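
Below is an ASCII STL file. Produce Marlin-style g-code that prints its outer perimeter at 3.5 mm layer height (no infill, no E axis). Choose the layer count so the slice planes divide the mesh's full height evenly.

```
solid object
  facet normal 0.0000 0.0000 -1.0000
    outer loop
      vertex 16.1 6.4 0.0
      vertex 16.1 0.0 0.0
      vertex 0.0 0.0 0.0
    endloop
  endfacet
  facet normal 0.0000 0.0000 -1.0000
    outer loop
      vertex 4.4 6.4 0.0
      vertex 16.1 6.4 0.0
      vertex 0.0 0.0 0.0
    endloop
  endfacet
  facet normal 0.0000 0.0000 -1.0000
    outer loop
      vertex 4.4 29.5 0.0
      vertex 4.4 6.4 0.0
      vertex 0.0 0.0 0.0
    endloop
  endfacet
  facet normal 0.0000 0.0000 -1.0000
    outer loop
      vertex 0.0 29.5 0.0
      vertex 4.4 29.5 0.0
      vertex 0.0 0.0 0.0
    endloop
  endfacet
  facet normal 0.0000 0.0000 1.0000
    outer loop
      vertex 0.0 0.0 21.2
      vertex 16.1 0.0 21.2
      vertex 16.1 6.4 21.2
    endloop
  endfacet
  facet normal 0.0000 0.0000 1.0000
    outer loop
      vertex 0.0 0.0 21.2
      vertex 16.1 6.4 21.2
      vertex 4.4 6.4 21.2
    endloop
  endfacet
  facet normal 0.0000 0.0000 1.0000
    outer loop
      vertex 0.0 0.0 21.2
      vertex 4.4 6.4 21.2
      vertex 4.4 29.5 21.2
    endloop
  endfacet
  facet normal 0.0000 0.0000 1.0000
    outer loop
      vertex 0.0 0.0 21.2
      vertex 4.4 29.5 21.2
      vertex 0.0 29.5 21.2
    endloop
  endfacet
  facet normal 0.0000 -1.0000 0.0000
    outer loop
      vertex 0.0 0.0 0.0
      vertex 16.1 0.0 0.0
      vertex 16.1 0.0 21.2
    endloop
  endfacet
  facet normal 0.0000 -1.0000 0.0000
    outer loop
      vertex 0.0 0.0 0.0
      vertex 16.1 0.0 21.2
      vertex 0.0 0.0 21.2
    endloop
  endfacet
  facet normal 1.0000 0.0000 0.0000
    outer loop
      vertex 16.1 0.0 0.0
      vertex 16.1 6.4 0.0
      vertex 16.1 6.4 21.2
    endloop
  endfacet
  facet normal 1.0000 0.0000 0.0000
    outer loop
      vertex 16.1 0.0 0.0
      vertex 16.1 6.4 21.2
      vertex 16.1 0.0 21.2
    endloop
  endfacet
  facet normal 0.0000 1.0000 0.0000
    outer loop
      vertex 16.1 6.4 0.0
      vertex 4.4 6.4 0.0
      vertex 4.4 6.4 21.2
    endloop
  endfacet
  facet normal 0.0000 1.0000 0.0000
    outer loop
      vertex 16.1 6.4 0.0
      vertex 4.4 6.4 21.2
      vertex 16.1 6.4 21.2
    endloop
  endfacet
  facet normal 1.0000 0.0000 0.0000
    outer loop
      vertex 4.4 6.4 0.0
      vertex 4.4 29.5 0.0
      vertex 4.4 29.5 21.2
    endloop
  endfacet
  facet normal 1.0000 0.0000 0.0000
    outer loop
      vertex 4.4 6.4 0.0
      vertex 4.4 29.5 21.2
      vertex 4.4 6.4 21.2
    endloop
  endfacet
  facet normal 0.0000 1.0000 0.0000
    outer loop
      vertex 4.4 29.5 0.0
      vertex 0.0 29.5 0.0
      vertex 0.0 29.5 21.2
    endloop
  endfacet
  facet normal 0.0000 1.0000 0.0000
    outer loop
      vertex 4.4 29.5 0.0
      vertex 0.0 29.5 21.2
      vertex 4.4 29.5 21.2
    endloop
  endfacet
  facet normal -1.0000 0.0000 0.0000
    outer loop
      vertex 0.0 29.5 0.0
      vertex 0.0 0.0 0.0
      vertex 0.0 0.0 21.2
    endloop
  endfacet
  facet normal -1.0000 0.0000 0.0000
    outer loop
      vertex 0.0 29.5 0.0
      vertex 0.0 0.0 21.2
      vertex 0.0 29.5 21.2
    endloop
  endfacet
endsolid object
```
; perimeter-only toolpath
G21 ; units = mm
G90 ; absolute positioning
G28 ; home
; layer 1
G0 Z3.5
G0 X0.0 Y0.0
G1 X16.1 Y0.0
G1 X16.1 Y6.4
G1 X4.4 Y6.4
G1 X4.4 Y29.5
G1 X0.0 Y29.5
G1 X0.0 Y0.0
; layer 2
G0 Z7.1
G0 X0.0 Y0.0
G1 X16.1 Y0.0
G1 X16.1 Y6.4
G1 X4.4 Y6.4
G1 X4.4 Y29.5
G1 X0.0 Y29.5
G1 X0.0 Y0.0
; layer 3
G0 Z10.6
G0 X0.0 Y0.0
G1 X16.1 Y0.0
G1 X16.1 Y6.4
G1 X4.4 Y6.4
G1 X4.4 Y29.5
G1 X0.0 Y29.5
G1 X0.0 Y0.0
; layer 4
G0 Z14.1
G0 X0.0 Y0.0
G1 X16.1 Y0.0
G1 X16.1 Y6.4
G1 X4.4 Y6.4
G1 X4.4 Y29.5
G1 X0.0 Y29.5
G1 X0.0 Y0.0
; layer 5
G0 Z17.7
G0 X0.0 Y0.0
G1 X16.1 Y0.0
G1 X16.1 Y6.4
G1 X4.4 Y6.4
G1 X4.4 Y29.5
G1 X0.0 Y29.5
G1 X0.0 Y0.0
; layer 6
G0 Z21.2
G0 X0.0 Y0.0
G1 X16.1 Y0.0
G1 X16.1 Y6.4
G1 X4.4 Y6.4
G1 X4.4 Y29.5
G1 X0.0 Y29.5
G1 X0.0 Y0.0
M2 ; end

The solid is an L-shaped prism: outer 16.1 × 29.5 mm, arm thicknesses ≈ 6.4 mm (horizontal) and 4.4 mm (vertical), extruded 21.2 mm in z. Slicing at Δz = 3.5 mm — 6 equal slices spanning the solid's height, so layer i sits at z = i·h/6 — gives 6 non-empty perimeters. Each is a 6-segment closed polygon; G0 lifts to the layer z and rapids to the start vertex, then G1 traces the edges.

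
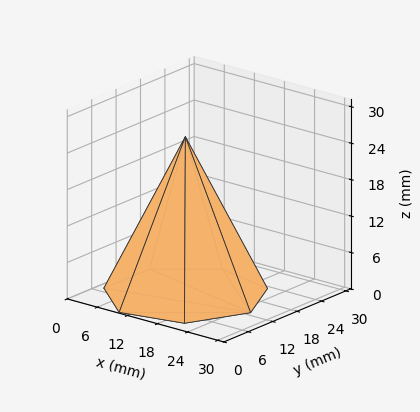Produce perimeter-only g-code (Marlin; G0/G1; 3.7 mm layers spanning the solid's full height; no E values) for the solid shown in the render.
Reading the render: the shape is a regular 7-sided pyramid, base circumscribed radius ≈ 13 mm, apex at z ≈ 26 mm (dimensions read to the nearest mm from the axis ticks). For the g-code, the solid's height is divided into equal slices at the stated Δz and each level perimeter traced with G1 moves after a G0 lift.

; perimeter-only toolpath
G21 ; units = mm
G90 ; absolute positioning
G28 ; home
; layer 1
G0 Z3.7
G0 X24.1 Y13.0
G1 X19.9 Y21.7
G1 X10.5 Y23.9
G1 X3.0 Y17.8
G1 X3.0 Y8.2
G1 X10.5 Y2.1
G1 X19.9 Y4.3
G1 X24.1 Y13.0
; layer 2
G0 Z7.4
G0 X22.3 Y13.0
G1 X18.8 Y20.3
G1 X10.9 Y22.1
G1 X4.6 Y17.0
G1 X4.6 Y9.0
G1 X10.9 Y3.9
G1 X18.8 Y5.7
G1 X22.3 Y13.0
; layer 3
G0 Z11.1
G0 X20.4 Y13.0
G1 X17.6 Y18.8
G1 X11.3 Y20.3
G1 X6.3 Y16.2
G1 X6.3 Y9.8
G1 X11.3 Y5.7
G1 X17.6 Y7.2
G1 X20.4 Y13.0
; layer 4
G0 Z14.9
G0 X18.6 Y13.0
G1 X16.5 Y17.4
G1 X11.8 Y18.4
G1 X8.0 Y15.4
G1 X8.0 Y10.6
G1 X11.8 Y7.6
G1 X16.5 Y8.6
G1 X18.6 Y13.0
; layer 5
G0 Z18.6
G0 X16.7 Y13.0
G1 X15.3 Y15.9
G1 X12.2 Y16.6
G1 X9.7 Y14.6
G1 X9.7 Y11.4
G1 X12.2 Y9.4
G1 X15.3 Y10.1
G1 X16.7 Y13.0
; layer 6
G0 Z22.3
G0 X14.9 Y13.0
G1 X14.2 Y14.5
G1 X12.6 Y14.8
G1 X11.3 Y13.8
G1 X11.3 Y12.2
G1 X12.6 Y11.2
G1 X14.2 Y11.5
G1 X14.9 Y13.0
M2 ; end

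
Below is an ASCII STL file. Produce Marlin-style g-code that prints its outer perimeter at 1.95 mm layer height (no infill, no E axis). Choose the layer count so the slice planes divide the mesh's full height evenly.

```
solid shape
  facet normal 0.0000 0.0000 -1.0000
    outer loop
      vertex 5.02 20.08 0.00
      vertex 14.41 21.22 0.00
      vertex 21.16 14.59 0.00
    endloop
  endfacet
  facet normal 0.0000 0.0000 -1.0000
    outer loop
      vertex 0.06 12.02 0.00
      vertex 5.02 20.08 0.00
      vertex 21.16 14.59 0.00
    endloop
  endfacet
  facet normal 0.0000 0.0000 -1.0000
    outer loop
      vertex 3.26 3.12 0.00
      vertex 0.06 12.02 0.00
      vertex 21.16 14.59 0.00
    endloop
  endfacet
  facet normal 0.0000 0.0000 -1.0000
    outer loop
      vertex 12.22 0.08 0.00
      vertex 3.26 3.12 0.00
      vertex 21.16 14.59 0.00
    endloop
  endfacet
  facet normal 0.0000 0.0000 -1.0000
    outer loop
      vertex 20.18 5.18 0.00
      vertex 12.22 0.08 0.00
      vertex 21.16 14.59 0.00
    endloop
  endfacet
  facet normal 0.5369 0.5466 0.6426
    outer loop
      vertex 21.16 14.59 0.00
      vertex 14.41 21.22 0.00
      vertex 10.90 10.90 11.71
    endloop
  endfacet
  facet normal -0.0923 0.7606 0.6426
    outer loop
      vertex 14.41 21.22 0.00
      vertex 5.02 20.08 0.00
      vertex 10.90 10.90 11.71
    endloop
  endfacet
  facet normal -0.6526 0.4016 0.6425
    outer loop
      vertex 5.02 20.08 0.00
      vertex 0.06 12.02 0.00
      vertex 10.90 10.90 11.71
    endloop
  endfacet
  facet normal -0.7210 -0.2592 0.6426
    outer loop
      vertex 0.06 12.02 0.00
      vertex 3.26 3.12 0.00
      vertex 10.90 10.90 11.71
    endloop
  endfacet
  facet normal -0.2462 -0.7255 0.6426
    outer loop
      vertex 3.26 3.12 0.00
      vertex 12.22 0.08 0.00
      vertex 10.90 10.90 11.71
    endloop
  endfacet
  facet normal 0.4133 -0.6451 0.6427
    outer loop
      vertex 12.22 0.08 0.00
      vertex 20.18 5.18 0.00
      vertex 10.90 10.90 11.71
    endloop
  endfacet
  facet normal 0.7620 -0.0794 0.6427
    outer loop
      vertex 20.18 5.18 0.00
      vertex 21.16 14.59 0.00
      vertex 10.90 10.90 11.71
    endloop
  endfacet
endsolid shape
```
; perimeter-only toolpath
G21 ; units = mm
G90 ; absolute positioning
G28 ; home
; layer 1
G0 Z1.95
G0 X19.45 Y13.97
G1 X13.83 Y19.50
G1 X6.00 Y18.55
G1 X1.87 Y11.83
G1 X4.53 Y4.42
G1 X12.00 Y1.88
G1 X18.63 Y6.13
G1 X19.45 Y13.97
; layer 2
G0 Z3.90
G0 X17.74 Y13.36
G1 X13.24 Y17.78
G1 X6.98 Y17.02
G1 X3.67 Y11.65
G1 X5.81 Y5.71
G1 X11.78 Y3.69
G1 X17.09 Y7.09
G1 X17.74 Y13.36
; layer 3
G0 Z5.86
G0 X16.03 Y12.75
G1 X12.66 Y16.06
G1 X7.96 Y15.49
G1 X5.48 Y11.46
G1 X7.08 Y7.01
G1 X11.56 Y5.49
G1 X15.54 Y8.04
G1 X16.03 Y12.75
; layer 4
G0 Z7.81
G0 X14.32 Y12.13
G1 X12.07 Y14.34
G1 X8.94 Y13.96
G1 X7.29 Y11.27
G1 X8.35 Y8.31
G1 X11.34 Y7.29
G1 X13.99 Y8.99
G1 X14.32 Y12.13
; layer 5
G0 Z9.76
G0 X12.61 Y11.52
G1 X11.48 Y12.62
G1 X9.92 Y12.43
G1 X9.09 Y11.09
G1 X9.63 Y9.60
G1 X11.12 Y9.10
G1 X12.45 Y9.95
G1 X12.61 Y11.52
M2 ; end

The solid is a regular 7-sided pyramid, base circumscribed radius ≈ 10.9 mm, apex at z ≈ 11.7 mm. Slicing at Δz = 1.95 mm — 6 equal slices spanning the solid's height, so layer i sits at z = i·h/6 — gives 5 non-empty perimeters. Each is a 7-segment closed polygon; G0 lifts to the layer z and rapids to the start vertex, then G1 traces the edges. The cross-section shrinks linearly with z (the slice at the apex is degenerate and omitted).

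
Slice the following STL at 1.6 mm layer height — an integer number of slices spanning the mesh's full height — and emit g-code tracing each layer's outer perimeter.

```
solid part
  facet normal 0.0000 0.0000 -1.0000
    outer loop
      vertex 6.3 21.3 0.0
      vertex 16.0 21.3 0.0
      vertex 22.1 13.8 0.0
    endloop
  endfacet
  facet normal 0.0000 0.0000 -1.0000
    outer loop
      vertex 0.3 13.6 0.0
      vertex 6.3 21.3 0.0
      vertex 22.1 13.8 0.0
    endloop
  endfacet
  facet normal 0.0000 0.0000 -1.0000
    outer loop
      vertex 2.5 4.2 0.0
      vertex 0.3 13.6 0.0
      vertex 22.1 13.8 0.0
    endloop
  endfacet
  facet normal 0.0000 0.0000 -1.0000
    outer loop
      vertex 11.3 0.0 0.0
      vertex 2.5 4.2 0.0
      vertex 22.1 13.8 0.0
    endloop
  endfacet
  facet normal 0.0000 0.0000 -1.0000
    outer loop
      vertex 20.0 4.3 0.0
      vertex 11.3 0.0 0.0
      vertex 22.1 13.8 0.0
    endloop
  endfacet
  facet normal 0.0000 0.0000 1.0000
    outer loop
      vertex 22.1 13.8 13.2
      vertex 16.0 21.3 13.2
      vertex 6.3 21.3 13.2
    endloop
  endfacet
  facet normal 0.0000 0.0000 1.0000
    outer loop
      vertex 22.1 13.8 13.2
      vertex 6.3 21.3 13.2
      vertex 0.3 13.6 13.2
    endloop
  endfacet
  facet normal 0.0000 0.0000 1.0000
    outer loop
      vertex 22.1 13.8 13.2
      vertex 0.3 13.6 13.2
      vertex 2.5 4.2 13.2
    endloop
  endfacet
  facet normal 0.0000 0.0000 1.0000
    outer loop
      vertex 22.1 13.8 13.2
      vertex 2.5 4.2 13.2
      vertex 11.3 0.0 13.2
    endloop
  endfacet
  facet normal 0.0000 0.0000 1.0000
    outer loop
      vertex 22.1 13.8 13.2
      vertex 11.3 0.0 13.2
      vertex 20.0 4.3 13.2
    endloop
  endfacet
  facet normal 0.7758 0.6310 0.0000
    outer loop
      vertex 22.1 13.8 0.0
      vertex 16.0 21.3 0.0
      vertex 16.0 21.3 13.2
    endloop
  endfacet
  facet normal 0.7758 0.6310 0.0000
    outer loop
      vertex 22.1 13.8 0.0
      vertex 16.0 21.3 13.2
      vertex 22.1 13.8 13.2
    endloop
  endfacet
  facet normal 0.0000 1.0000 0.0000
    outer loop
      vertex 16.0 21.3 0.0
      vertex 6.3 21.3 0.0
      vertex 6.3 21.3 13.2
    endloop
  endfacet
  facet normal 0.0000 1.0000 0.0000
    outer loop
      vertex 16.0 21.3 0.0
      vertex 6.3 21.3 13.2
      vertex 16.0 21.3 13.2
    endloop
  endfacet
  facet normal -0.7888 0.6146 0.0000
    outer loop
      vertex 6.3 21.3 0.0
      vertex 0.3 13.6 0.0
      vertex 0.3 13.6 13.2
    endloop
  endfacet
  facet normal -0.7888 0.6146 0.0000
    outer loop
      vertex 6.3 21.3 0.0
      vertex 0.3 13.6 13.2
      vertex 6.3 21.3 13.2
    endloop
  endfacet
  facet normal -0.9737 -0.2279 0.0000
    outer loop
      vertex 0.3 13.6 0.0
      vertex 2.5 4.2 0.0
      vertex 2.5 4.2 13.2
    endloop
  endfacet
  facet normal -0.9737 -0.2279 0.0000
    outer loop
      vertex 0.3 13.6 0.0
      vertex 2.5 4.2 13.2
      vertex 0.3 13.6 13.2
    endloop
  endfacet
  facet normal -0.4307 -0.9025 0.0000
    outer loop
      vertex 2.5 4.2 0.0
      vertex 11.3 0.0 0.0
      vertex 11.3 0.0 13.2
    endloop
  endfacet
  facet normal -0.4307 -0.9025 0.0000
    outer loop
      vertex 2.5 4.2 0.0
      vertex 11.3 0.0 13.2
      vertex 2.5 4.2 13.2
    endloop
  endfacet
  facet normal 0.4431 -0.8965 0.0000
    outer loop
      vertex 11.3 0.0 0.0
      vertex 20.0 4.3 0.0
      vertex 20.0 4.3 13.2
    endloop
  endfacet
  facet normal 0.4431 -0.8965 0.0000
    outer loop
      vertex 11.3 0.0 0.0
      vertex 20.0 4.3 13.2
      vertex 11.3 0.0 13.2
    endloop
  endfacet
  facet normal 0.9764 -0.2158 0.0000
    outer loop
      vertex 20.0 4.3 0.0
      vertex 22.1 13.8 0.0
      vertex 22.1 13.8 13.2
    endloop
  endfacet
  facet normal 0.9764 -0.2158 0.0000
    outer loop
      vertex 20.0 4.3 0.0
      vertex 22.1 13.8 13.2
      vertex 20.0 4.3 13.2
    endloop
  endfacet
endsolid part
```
; perimeter-only toolpath
G21 ; units = mm
G90 ; absolute positioning
G28 ; home
; layer 1
G0 Z1.6
G0 X22.1 Y13.8
G1 X16.0 Y21.3
G1 X6.3 Y21.3
G1 X0.3 Y13.6
G1 X2.5 Y4.2
G1 X11.3 Y0.0
G1 X20.0 Y4.3
G1 X22.1 Y13.8
; layer 2
G0 Z3.3
G0 X22.1 Y13.8
G1 X16.0 Y21.3
G1 X6.3 Y21.3
G1 X0.3 Y13.6
G1 X2.5 Y4.2
G1 X11.3 Y0.0
G1 X20.0 Y4.3
G1 X22.1 Y13.8
; layer 3
G0 Z4.9
G0 X22.1 Y13.8
G1 X16.0 Y21.3
G1 X6.3 Y21.3
G1 X0.3 Y13.6
G1 X2.5 Y4.2
G1 X11.3 Y0.0
G1 X20.0 Y4.3
G1 X22.1 Y13.8
; layer 4
G0 Z6.6
G0 X22.1 Y13.8
G1 X16.0 Y21.3
G1 X6.3 Y21.3
G1 X0.3 Y13.6
G1 X2.5 Y4.2
G1 X11.3 Y0.0
G1 X20.0 Y4.3
G1 X22.1 Y13.8
; layer 5
G0 Z8.2
G0 X22.1 Y13.8
G1 X16.0 Y21.3
G1 X6.3 Y21.3
G1 X0.3 Y13.6
G1 X2.5 Y4.2
G1 X11.3 Y0.0
G1 X20.0 Y4.3
G1 X22.1 Y13.8
; layer 6
G0 Z9.9
G0 X22.1 Y13.8
G1 X16.0 Y21.3
G1 X6.3 Y21.3
G1 X0.3 Y13.6
G1 X2.5 Y4.2
G1 X11.3 Y0.0
G1 X20.0 Y4.3
G1 X22.1 Y13.8
; layer 7
G0 Z11.5
G0 X22.1 Y13.8
G1 X16.0 Y21.3
G1 X6.3 Y21.3
G1 X0.3 Y13.6
G1 X2.5 Y4.2
G1 X11.3 Y0.0
G1 X20.0 Y4.3
G1 X22.1 Y13.8
; layer 8
G0 Z13.2
G0 X22.1 Y13.8
G1 X16.0 Y21.3
G1 X6.3 Y21.3
G1 X0.3 Y13.6
G1 X2.5 Y4.2
G1 X11.3 Y0.0
G1 X20.0 Y4.3
G1 X22.1 Y13.8
M2 ; end

The solid is a regular 7-sided prism (a cylinder approximated with 7 flat sides), circumscribed radius ≈ 11.2 mm, height ≈ 13.2 mm. Slicing at Δz = 1.6 mm — 8 equal slices spanning the solid's height, so layer i sits at z = i·h/8 — gives 8 non-empty perimeters. Each is a 7-segment closed polygon; G0 lifts to the layer z and rapids to the start vertex, then G1 traces the edges.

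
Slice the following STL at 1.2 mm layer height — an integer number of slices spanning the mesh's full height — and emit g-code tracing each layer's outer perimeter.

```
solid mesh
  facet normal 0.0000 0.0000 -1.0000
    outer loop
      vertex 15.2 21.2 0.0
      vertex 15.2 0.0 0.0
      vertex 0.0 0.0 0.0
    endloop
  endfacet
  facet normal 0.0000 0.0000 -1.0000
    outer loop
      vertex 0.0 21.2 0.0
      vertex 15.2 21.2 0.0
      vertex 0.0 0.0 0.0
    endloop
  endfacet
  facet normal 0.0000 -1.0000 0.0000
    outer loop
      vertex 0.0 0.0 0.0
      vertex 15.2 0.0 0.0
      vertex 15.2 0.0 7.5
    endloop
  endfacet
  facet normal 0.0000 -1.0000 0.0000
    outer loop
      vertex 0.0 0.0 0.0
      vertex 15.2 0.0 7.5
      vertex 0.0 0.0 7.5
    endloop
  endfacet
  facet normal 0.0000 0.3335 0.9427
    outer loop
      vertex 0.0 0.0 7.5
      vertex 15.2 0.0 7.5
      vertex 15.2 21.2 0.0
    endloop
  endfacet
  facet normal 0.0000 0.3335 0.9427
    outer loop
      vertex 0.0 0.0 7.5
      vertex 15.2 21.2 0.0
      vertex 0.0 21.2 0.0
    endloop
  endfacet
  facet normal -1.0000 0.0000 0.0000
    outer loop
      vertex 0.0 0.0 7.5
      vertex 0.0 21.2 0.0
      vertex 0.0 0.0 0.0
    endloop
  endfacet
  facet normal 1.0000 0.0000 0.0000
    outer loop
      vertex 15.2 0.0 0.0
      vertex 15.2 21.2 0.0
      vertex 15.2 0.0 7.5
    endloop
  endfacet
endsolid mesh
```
; perimeter-only toolpath
G21 ; units = mm
G90 ; absolute positioning
G28 ; home
; layer 1
G0 Z1.2
G0 X0.0 Y0.0
G1 X15.2 Y0.0
G1 X15.2 Y17.7
G1 X0.0 Y17.7
G1 X0.0 Y0.0
; layer 2
G0 Z2.5
G0 X0.0 Y0.0
G1 X15.2 Y0.0
G1 X15.2 Y14.1
G1 X0.0 Y14.1
G1 X0.0 Y0.0
; layer 3
G0 Z3.8
G0 X0.0 Y0.0
G1 X15.2 Y0.0
G1 X15.2 Y10.6
G1 X0.0 Y10.6
G1 X0.0 Y0.0
; layer 4
G0 Z5.0
G0 X0.0 Y0.0
G1 X15.2 Y0.0
G1 X15.2 Y7.1
G1 X0.0 Y7.1
G1 X0.0 Y0.0
; layer 5
G0 Z6.2
G0 X0.0 Y0.0
G1 X15.2 Y0.0
G1 X15.2 Y3.5
G1 X0.0 Y3.5
G1 X0.0 Y0.0
M2 ; end

The solid is a wedge (ramp): 15.2 × 21.2 mm base, rising to 7.5 mm along the y=0 edge and sloping linearly to z=0 at y=21.2. Slicing at Δz = 1.2 mm — 6 equal slices spanning the solid's height, so layer i sits at z = i·h/6 — gives 5 non-empty perimeters. Each is a 4-segment closed polygon; G0 lifts to the layer z and rapids to the start vertex, then G1 traces the edges. The cross-section shrinks linearly with z (the slice at the apex is degenerate and omitted).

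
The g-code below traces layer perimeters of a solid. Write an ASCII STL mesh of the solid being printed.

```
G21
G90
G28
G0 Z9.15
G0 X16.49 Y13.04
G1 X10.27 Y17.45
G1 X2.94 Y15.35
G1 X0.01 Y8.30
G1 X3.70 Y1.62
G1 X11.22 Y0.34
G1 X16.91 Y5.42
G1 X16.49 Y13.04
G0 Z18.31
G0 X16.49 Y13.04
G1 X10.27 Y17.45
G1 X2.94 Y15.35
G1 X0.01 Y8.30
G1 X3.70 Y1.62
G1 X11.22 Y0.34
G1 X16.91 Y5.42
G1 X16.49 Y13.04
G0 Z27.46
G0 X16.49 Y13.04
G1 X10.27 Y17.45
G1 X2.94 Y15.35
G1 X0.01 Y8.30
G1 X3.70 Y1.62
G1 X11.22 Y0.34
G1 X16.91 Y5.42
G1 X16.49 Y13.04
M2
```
solid part
  facet normal 0.0000 0.0000 -1.0000
    outer loop
      vertex 2.94 15.35 0.00
      vertex 10.27 17.45 0.00
      vertex 16.49 13.04 0.00
    endloop
  endfacet
  facet normal 0.0000 0.0000 -1.0000
    outer loop
      vertex 0.01 8.30 0.00
      vertex 2.94 15.35 0.00
      vertex 16.49 13.04 0.00
    endloop
  endfacet
  facet normal 0.0000 0.0000 -1.0000
    outer loop
      vertex 3.70 1.62 0.00
      vertex 0.01 8.30 0.00
      vertex 16.49 13.04 0.00
    endloop
  endfacet
  facet normal 0.0000 0.0000 -1.0000
    outer loop
      vertex 11.22 0.34 0.00
      vertex 3.70 1.62 0.00
      vertex 16.49 13.04 0.00
    endloop
  endfacet
  facet normal 0.0000 0.0000 -1.0000
    outer loop
      vertex 16.91 5.42 0.00
      vertex 11.22 0.34 0.00
      vertex 16.49 13.04 0.00
    endloop
  endfacet
  facet normal 0.0000 0.0000 1.0000
    outer loop
      vertex 16.49 13.04 27.46
      vertex 10.27 17.45 27.46
      vertex 2.94 15.35 27.46
    endloop
  endfacet
  facet normal 0.0000 0.0000 1.0000
    outer loop
      vertex 16.49 13.04 27.46
      vertex 2.94 15.35 27.46
      vertex 0.01 8.30 27.46
    endloop
  endfacet
  facet normal 0.0000 0.0000 1.0000
    outer loop
      vertex 16.49 13.04 27.46
      vertex 0.01 8.30 27.46
      vertex 3.70 1.62 27.46
    endloop
  endfacet
  facet normal 0.0000 0.0000 1.0000
    outer loop
      vertex 16.49 13.04 27.46
      vertex 3.70 1.62 27.46
      vertex 11.22 0.34 27.46
    endloop
  endfacet
  facet normal 0.0000 0.0000 1.0000
    outer loop
      vertex 16.49 13.04 27.46
      vertex 11.22 0.34 27.46
      vertex 16.91 5.42 27.46
    endloop
  endfacet
  facet normal 0.5784 0.8158 0.0000
    outer loop
      vertex 16.49 13.04 0.00
      vertex 10.27 17.45 0.00
      vertex 10.27 17.45 27.46
    endloop
  endfacet
  facet normal 0.5784 0.8158 0.0000
    outer loop
      vertex 16.49 13.04 0.00
      vertex 10.27 17.45 27.46
      vertex 16.49 13.04 27.46
    endloop
  endfacet
  facet normal -0.2754 0.9613 0.0000
    outer loop
      vertex 10.27 17.45 0.00
      vertex 2.94 15.35 0.00
      vertex 2.94 15.35 27.46
    endloop
  endfacet
  facet normal -0.2754 0.9613 0.0000
    outer loop
      vertex 10.27 17.45 0.00
      vertex 2.94 15.35 27.46
      vertex 10.27 17.45 27.46
    endloop
  endfacet
  facet normal -0.9234 0.3838 0.0000
    outer loop
      vertex 2.94 15.35 0.00
      vertex 0.01 8.30 0.00
      vertex 0.01 8.30 27.46
    endloop
  endfacet
  facet normal -0.9234 0.3838 0.0000
    outer loop
      vertex 2.94 15.35 0.00
      vertex 0.01 8.30 27.46
      vertex 2.94 15.35 27.46
    endloop
  endfacet
  facet normal -0.8753 -0.4835 0.0000
    outer loop
      vertex 0.01 8.30 0.00
      vertex 3.70 1.62 0.00
      vertex 3.70 1.62 27.46
    endloop
  endfacet
  facet normal -0.8753 -0.4835 0.0000
    outer loop
      vertex 0.01 8.30 0.00
      vertex 3.70 1.62 27.46
      vertex 0.01 8.30 27.46
    endloop
  endfacet
  facet normal -0.1678 -0.9858 0.0000
    outer loop
      vertex 3.70 1.62 0.00
      vertex 11.22 0.34 0.00
      vertex 11.22 0.34 27.46
    endloop
  endfacet
  facet normal -0.1678 -0.9858 0.0000
    outer loop
      vertex 3.70 1.62 0.00
      vertex 11.22 0.34 27.46
      vertex 3.70 1.62 27.46
    endloop
  endfacet
  facet normal 0.6660 -0.7460 0.0000
    outer loop
      vertex 11.22 0.34 0.00
      vertex 16.91 5.42 0.00
      vertex 16.91 5.42 27.46
    endloop
  endfacet
  facet normal 0.6660 -0.7460 0.0000
    outer loop
      vertex 11.22 0.34 0.00
      vertex 16.91 5.42 27.46
      vertex 11.22 0.34 27.46
    endloop
  endfacet
  facet normal 0.9985 0.0550 0.0000
    outer loop
      vertex 16.91 5.42 0.00
      vertex 16.49 13.04 0.00
      vertex 16.49 13.04 27.46
    endloop
  endfacet
  facet normal 0.9985 0.0550 0.0000
    outer loop
      vertex 16.91 5.42 0.00
      vertex 16.49 13.04 27.46
      vertex 16.91 5.42 27.46
    endloop
  endfacet
endsolid part

The G0 Z moves step by Δz≈9.15 mm. Every layer's G1 loop is the same polygon, so the solid is a straight extrusion of it from z=0 to z≈27.5. Closing with flat bottom and top caps and triangulating gives 24 facets — a regular 7-sided prism (a cylinder approximated with 7 flat sides), circumscribed radius ≈ 8.79 mm, height ≈ 27.5 mm.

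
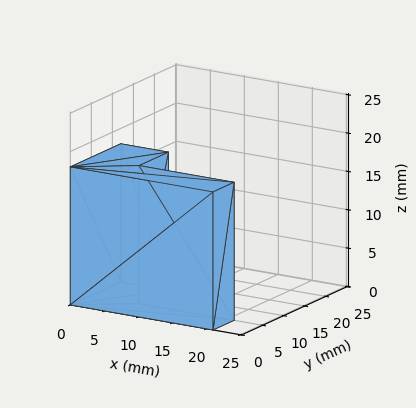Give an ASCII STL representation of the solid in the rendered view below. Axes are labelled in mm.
Reading the render: the shape is an L-shaped prism: outer 21 × 12 mm, arm thicknesses ≈ 5 mm (horizontal) and 7 mm (vertical), extruded 18 mm in z (dimensions read to the nearest mm from the axis ticks). For the STL, each face is triangulated and given an outward normal.

solid part
  facet normal 0.0000 0.0000 -1.0000
    outer loop
      vertex 21.0 5.0 0.0
      vertex 21.0 0.0 0.0
      vertex 0.0 0.0 0.0
    endloop
  endfacet
  facet normal 0.0000 0.0000 -1.0000
    outer loop
      vertex 7.0 5.0 0.0
      vertex 21.0 5.0 0.0
      vertex 0.0 0.0 0.0
    endloop
  endfacet
  facet normal 0.0000 0.0000 -1.0000
    outer loop
      vertex 7.0 12.0 0.0
      vertex 7.0 5.0 0.0
      vertex 0.0 0.0 0.0
    endloop
  endfacet
  facet normal 0.0000 0.0000 -1.0000
    outer loop
      vertex 0.0 12.0 0.0
      vertex 7.0 12.0 0.0
      vertex 0.0 0.0 0.0
    endloop
  endfacet
  facet normal 0.0000 0.0000 1.0000
    outer loop
      vertex 0.0 0.0 18.0
      vertex 21.0 0.0 18.0
      vertex 21.0 5.0 18.0
    endloop
  endfacet
  facet normal 0.0000 0.0000 1.0000
    outer loop
      vertex 0.0 0.0 18.0
      vertex 21.0 5.0 18.0
      vertex 7.0 5.0 18.0
    endloop
  endfacet
  facet normal 0.0000 0.0000 1.0000
    outer loop
      vertex 0.0 0.0 18.0
      vertex 7.0 5.0 18.0
      vertex 7.0 12.0 18.0
    endloop
  endfacet
  facet normal 0.0000 0.0000 1.0000
    outer loop
      vertex 0.0 0.0 18.0
      vertex 7.0 12.0 18.0
      vertex 0.0 12.0 18.0
    endloop
  endfacet
  facet normal 0.0000 -1.0000 0.0000
    outer loop
      vertex 0.0 0.0 0.0
      vertex 21.0 0.0 0.0
      vertex 21.0 0.0 18.0
    endloop
  endfacet
  facet normal 0.0000 -1.0000 0.0000
    outer loop
      vertex 0.0 0.0 0.0
      vertex 21.0 0.0 18.0
      vertex 0.0 0.0 18.0
    endloop
  endfacet
  facet normal 1.0000 0.0000 0.0000
    outer loop
      vertex 21.0 0.0 0.0
      vertex 21.0 5.0 0.0
      vertex 21.0 5.0 18.0
    endloop
  endfacet
  facet normal 1.0000 0.0000 0.0000
    outer loop
      vertex 21.0 0.0 0.0
      vertex 21.0 5.0 18.0
      vertex 21.0 0.0 18.0
    endloop
  endfacet
  facet normal 0.0000 1.0000 0.0000
    outer loop
      vertex 21.0 5.0 0.0
      vertex 7.0 5.0 0.0
      vertex 7.0 5.0 18.0
    endloop
  endfacet
  facet normal 0.0000 1.0000 0.0000
    outer loop
      vertex 21.0 5.0 0.0
      vertex 7.0 5.0 18.0
      vertex 21.0 5.0 18.0
    endloop
  endfacet
  facet normal 1.0000 0.0000 0.0000
    outer loop
      vertex 7.0 5.0 0.0
      vertex 7.0 12.0 0.0
      vertex 7.0 12.0 18.0
    endloop
  endfacet
  facet normal 1.0000 0.0000 0.0000
    outer loop
      vertex 7.0 5.0 0.0
      vertex 7.0 12.0 18.0
      vertex 7.0 5.0 18.0
    endloop
  endfacet
  facet normal 0.0000 1.0000 0.0000
    outer loop
      vertex 7.0 12.0 0.0
      vertex 0.0 12.0 0.0
      vertex 0.0 12.0 18.0
    endloop
  endfacet
  facet normal 0.0000 1.0000 0.0000
    outer loop
      vertex 7.0 12.0 0.0
      vertex 0.0 12.0 18.0
      vertex 7.0 12.0 18.0
    endloop
  endfacet
  facet normal -1.0000 0.0000 0.0000
    outer loop
      vertex 0.0 12.0 0.0
      vertex 0.0 0.0 0.0
      vertex 0.0 0.0 18.0
    endloop
  endfacet
  facet normal -1.0000 0.0000 0.0000
    outer loop
      vertex 0.0 12.0 0.0
      vertex 0.0 0.0 18.0
      vertex 0.0 12.0 18.0
    endloop
  endfacet
endsolid part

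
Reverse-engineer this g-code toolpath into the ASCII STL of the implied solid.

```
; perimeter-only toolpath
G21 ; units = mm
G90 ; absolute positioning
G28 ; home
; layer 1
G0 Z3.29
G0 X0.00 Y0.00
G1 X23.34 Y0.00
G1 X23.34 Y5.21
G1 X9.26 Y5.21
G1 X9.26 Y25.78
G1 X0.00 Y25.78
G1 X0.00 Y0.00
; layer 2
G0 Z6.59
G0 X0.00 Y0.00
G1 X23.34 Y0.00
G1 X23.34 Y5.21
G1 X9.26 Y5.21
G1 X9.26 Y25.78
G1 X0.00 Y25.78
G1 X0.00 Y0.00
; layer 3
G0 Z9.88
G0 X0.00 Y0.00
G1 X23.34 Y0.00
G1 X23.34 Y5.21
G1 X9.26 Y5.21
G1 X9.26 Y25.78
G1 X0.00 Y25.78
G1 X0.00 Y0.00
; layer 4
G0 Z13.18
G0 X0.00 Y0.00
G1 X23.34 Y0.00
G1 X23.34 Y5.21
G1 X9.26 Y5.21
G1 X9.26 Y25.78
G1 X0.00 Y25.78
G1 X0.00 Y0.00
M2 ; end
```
solid part
  facet normal 0.0000 0.0000 -1.0000
    outer loop
      vertex 23.34 5.21 0.00
      vertex 23.34 0.00 0.00
      vertex 0.00 0.00 0.00
    endloop
  endfacet
  facet normal 0.0000 0.0000 -1.0000
    outer loop
      vertex 9.26 5.21 0.00
      vertex 23.34 5.21 0.00
      vertex 0.00 0.00 0.00
    endloop
  endfacet
  facet normal 0.0000 0.0000 -1.0000
    outer loop
      vertex 9.26 25.78 0.00
      vertex 9.26 5.21 0.00
      vertex 0.00 0.00 0.00
    endloop
  endfacet
  facet normal 0.0000 0.0000 -1.0000
    outer loop
      vertex 0.00 25.78 0.00
      vertex 9.26 25.78 0.00
      vertex 0.00 0.00 0.00
    endloop
  endfacet
  facet normal 0.0000 0.0000 1.0000
    outer loop
      vertex 0.00 0.00 13.18
      vertex 23.34 0.00 13.18
      vertex 23.34 5.21 13.18
    endloop
  endfacet
  facet normal 0.0000 0.0000 1.0000
    outer loop
      vertex 0.00 0.00 13.18
      vertex 23.34 5.21 13.18
      vertex 9.26 5.21 13.18
    endloop
  endfacet
  facet normal 0.0000 0.0000 1.0000
    outer loop
      vertex 0.00 0.00 13.18
      vertex 9.26 5.21 13.18
      vertex 9.26 25.78 13.18
    endloop
  endfacet
  facet normal 0.0000 0.0000 1.0000
    outer loop
      vertex 0.00 0.00 13.18
      vertex 9.26 25.78 13.18
      vertex 0.00 25.78 13.18
    endloop
  endfacet
  facet normal 0.0000 -1.0000 0.0000
    outer loop
      vertex 0.00 0.00 0.00
      vertex 23.34 0.00 0.00
      vertex 23.34 0.00 13.18
    endloop
  endfacet
  facet normal 0.0000 -1.0000 0.0000
    outer loop
      vertex 0.00 0.00 0.00
      vertex 23.34 0.00 13.18
      vertex 0.00 0.00 13.18
    endloop
  endfacet
  facet normal 1.0000 0.0000 0.0000
    outer loop
      vertex 23.34 0.00 0.00
      vertex 23.34 5.21 0.00
      vertex 23.34 5.21 13.18
    endloop
  endfacet
  facet normal 1.0000 0.0000 0.0000
    outer loop
      vertex 23.34 0.00 0.00
      vertex 23.34 5.21 13.18
      vertex 23.34 0.00 13.18
    endloop
  endfacet
  facet normal 0.0000 1.0000 0.0000
    outer loop
      vertex 23.34 5.21 0.00
      vertex 9.26 5.21 0.00
      vertex 9.26 5.21 13.18
    endloop
  endfacet
  facet normal 0.0000 1.0000 0.0000
    outer loop
      vertex 23.34 5.21 0.00
      vertex 9.26 5.21 13.18
      vertex 23.34 5.21 13.18
    endloop
  endfacet
  facet normal 1.0000 0.0000 0.0000
    outer loop
      vertex 9.26 5.21 0.00
      vertex 9.26 25.78 0.00
      vertex 9.26 25.78 13.18
    endloop
  endfacet
  facet normal 1.0000 0.0000 0.0000
    outer loop
      vertex 9.26 5.21 0.00
      vertex 9.26 25.78 13.18
      vertex 9.26 5.21 13.18
    endloop
  endfacet
  facet normal 0.0000 1.0000 0.0000
    outer loop
      vertex 9.26 25.78 0.00
      vertex 0.00 25.78 0.00
      vertex 0.00 25.78 13.18
    endloop
  endfacet
  facet normal 0.0000 1.0000 0.0000
    outer loop
      vertex 9.26 25.78 0.00
      vertex 0.00 25.78 13.18
      vertex 9.26 25.78 13.18
    endloop
  endfacet
  facet normal -1.0000 0.0000 0.0000
    outer loop
      vertex 0.00 25.78 0.00
      vertex 0.00 0.00 0.00
      vertex 0.00 0.00 13.18
    endloop
  endfacet
  facet normal -1.0000 0.0000 0.0000
    outer loop
      vertex 0.00 25.78 0.00
      vertex 0.00 0.00 13.18
      vertex 0.00 25.78 13.18
    endloop
  endfacet
endsolid part

The G0 Z moves step by Δz≈3.29 mm. Every layer's G1 loop is the same polygon, so the solid is a straight extrusion of it from z=0 to z≈13.2. Closing with flat bottom and top caps and triangulating gives 20 facets — an L-shaped prism: outer 23.3 × 25.8 mm, arm thicknesses ≈ 5.21 mm (horizontal) and 9.26 mm (vertical), extruded 13.2 mm in z.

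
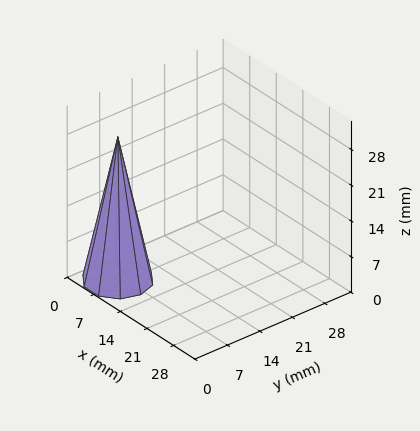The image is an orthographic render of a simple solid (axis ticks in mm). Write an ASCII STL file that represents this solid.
Reading the render: the shape is a regular 10-sided pyramid, base circumscribed radius ≈ 6 mm, apex at z ≈ 28 mm (dimensions read to the nearest mm from the axis ticks). For the STL, each face is triangulated and given an outward normal.

solid part
  facet normal 0.0000 0.0000 -1.0000
    outer loop
      vertex 7.9 11.7 0.0
      vertex 10.9 9.5 0.0
      vertex 12.0 6.0 0.0
    endloop
  endfacet
  facet normal 0.0000 0.0000 -1.0000
    outer loop
      vertex 4.1 11.7 0.0
      vertex 7.9 11.7 0.0
      vertex 12.0 6.0 0.0
    endloop
  endfacet
  facet normal 0.0000 0.0000 -1.0000
    outer loop
      vertex 1.1 9.5 0.0
      vertex 4.1 11.7 0.0
      vertex 12.0 6.0 0.0
    endloop
  endfacet
  facet normal 0.0000 0.0000 -1.0000
    outer loop
      vertex 0.0 6.0 0.0
      vertex 1.1 9.5 0.0
      vertex 12.0 6.0 0.0
    endloop
  endfacet
  facet normal 0.0000 0.0000 -1.0000
    outer loop
      vertex 1.1 2.5 0.0
      vertex 0.0 6.0 0.0
      vertex 12.0 6.0 0.0
    endloop
  endfacet
  facet normal 0.0000 0.0000 -1.0000
    outer loop
      vertex 4.1 0.3 0.0
      vertex 1.1 2.5 0.0
      vertex 12.0 6.0 0.0
    endloop
  endfacet
  facet normal 0.0000 0.0000 -1.0000
    outer loop
      vertex 7.9 0.3 0.0
      vertex 4.1 0.3 0.0
      vertex 12.0 6.0 0.0
    endloop
  endfacet
  facet normal 0.0000 0.0000 -1.0000
    outer loop
      vertex 10.9 2.5 0.0
      vertex 7.9 0.3 0.0
      vertex 12.0 6.0 0.0
    endloop
  endfacet
  facet normal 0.9347 0.2938 0.2003
    outer loop
      vertex 12.0 6.0 0.0
      vertex 10.9 9.5 0.0
      vertex 6.0 6.0 28.0
    endloop
  endfacet
  facet normal 0.5794 0.7901 0.2002
    outer loop
      vertex 10.9 9.5 0.0
      vertex 7.9 11.7 0.0
      vertex 6.0 6.0 28.0
    endloop
  endfacet
  facet normal 0.0000 0.9799 0.1995
    outer loop
      vertex 7.9 11.7 0.0
      vertex 4.1 11.7 0.0
      vertex 6.0 6.0 28.0
    endloop
  endfacet
  facet normal -0.5794 0.7901 0.2002
    outer loop
      vertex 4.1 11.7 0.0
      vertex 1.1 9.5 0.0
      vertex 6.0 6.0 28.0
    endloop
  endfacet
  facet normal -0.9347 0.2938 0.2003
    outer loop
      vertex 1.1 9.5 0.0
      vertex 0.0 6.0 0.0
      vertex 6.0 6.0 28.0
    endloop
  endfacet
  facet normal -0.9347 -0.2938 0.2003
    outer loop
      vertex 0.0 6.0 0.0
      vertex 1.1 2.5 0.0
      vertex 6.0 6.0 28.0
    endloop
  endfacet
  facet normal -0.5794 -0.7901 0.2002
    outer loop
      vertex 1.1 2.5 0.0
      vertex 4.1 0.3 0.0
      vertex 6.0 6.0 28.0
    endloop
  endfacet
  facet normal 0.0000 -0.9799 0.1995
    outer loop
      vertex 4.1 0.3 0.0
      vertex 7.9 0.3 0.0
      vertex 6.0 6.0 28.0
    endloop
  endfacet
  facet normal 0.5794 -0.7901 0.2002
    outer loop
      vertex 7.9 0.3 0.0
      vertex 10.9 2.5 0.0
      vertex 6.0 6.0 28.0
    endloop
  endfacet
  facet normal 0.9347 -0.2938 0.2003
    outer loop
      vertex 10.9 2.5 0.0
      vertex 12.0 6.0 0.0
      vertex 6.0 6.0 28.0
    endloop
  endfacet
endsolid part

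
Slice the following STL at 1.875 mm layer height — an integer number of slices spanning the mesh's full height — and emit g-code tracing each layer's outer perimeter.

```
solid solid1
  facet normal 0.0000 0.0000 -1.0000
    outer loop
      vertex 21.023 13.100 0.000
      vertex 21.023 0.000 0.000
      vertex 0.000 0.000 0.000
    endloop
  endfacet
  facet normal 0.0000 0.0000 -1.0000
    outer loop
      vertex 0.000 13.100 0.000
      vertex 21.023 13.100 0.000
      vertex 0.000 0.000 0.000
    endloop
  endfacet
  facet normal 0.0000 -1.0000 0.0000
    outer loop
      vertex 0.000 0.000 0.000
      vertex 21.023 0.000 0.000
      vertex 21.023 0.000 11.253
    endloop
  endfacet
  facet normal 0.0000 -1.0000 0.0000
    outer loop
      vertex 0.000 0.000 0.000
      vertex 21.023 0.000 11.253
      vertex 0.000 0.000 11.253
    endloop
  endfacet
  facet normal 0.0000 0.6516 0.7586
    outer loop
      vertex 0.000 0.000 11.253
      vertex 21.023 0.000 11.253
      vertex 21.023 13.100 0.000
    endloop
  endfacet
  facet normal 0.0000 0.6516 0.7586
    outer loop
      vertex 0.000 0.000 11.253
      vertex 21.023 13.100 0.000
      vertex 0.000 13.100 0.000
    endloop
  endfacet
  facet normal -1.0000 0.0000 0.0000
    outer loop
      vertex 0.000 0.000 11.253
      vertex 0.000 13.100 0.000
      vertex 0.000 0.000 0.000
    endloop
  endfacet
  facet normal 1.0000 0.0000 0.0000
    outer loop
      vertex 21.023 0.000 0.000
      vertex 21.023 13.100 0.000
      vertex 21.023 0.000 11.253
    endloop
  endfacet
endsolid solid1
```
; perimeter-only toolpath
G21 ; units = mm
G90 ; absolute positioning
G28 ; home
; layer 1
G0 Z1.875
G0 X0.000 Y0.000
G1 X21.023 Y0.000
G1 X21.023 Y10.917
G1 X0.000 Y10.917
G1 X0.000 Y0.000
; layer 2
G0 Z3.751
G0 X0.000 Y0.000
G1 X21.023 Y0.000
G1 X21.023 Y8.733
G1 X0.000 Y8.733
G1 X0.000 Y0.000
; layer 3
G0 Z5.627
G0 X0.000 Y0.000
G1 X21.023 Y0.000
G1 X21.023 Y6.550
G1 X0.000 Y6.550
G1 X0.000 Y0.000
; layer 4
G0 Z7.502
G0 X0.000 Y0.000
G1 X21.023 Y0.000
G1 X21.023 Y4.367
G1 X0.000 Y4.367
G1 X0.000 Y0.000
; layer 5
G0 Z9.377
G0 X0.000 Y0.000
G1 X21.023 Y0.000
G1 X21.023 Y2.183
G1 X0.000 Y2.183
G1 X0.000 Y0.000
M2 ; end

The solid is a wedge (ramp): 21 × 13.1 mm base, rising to 11.3 mm along the y=0 edge and sloping linearly to z=0 at y=13.1. Slicing at Δz = 1.875 mm — 6 equal slices spanning the solid's height, so layer i sits at z = i·h/6 — gives 5 non-empty perimeters. Each is a 4-segment closed polygon; G0 lifts to the layer z and rapids to the start vertex, then G1 traces the edges. The cross-section shrinks linearly with z (the slice at the apex is degenerate and omitted).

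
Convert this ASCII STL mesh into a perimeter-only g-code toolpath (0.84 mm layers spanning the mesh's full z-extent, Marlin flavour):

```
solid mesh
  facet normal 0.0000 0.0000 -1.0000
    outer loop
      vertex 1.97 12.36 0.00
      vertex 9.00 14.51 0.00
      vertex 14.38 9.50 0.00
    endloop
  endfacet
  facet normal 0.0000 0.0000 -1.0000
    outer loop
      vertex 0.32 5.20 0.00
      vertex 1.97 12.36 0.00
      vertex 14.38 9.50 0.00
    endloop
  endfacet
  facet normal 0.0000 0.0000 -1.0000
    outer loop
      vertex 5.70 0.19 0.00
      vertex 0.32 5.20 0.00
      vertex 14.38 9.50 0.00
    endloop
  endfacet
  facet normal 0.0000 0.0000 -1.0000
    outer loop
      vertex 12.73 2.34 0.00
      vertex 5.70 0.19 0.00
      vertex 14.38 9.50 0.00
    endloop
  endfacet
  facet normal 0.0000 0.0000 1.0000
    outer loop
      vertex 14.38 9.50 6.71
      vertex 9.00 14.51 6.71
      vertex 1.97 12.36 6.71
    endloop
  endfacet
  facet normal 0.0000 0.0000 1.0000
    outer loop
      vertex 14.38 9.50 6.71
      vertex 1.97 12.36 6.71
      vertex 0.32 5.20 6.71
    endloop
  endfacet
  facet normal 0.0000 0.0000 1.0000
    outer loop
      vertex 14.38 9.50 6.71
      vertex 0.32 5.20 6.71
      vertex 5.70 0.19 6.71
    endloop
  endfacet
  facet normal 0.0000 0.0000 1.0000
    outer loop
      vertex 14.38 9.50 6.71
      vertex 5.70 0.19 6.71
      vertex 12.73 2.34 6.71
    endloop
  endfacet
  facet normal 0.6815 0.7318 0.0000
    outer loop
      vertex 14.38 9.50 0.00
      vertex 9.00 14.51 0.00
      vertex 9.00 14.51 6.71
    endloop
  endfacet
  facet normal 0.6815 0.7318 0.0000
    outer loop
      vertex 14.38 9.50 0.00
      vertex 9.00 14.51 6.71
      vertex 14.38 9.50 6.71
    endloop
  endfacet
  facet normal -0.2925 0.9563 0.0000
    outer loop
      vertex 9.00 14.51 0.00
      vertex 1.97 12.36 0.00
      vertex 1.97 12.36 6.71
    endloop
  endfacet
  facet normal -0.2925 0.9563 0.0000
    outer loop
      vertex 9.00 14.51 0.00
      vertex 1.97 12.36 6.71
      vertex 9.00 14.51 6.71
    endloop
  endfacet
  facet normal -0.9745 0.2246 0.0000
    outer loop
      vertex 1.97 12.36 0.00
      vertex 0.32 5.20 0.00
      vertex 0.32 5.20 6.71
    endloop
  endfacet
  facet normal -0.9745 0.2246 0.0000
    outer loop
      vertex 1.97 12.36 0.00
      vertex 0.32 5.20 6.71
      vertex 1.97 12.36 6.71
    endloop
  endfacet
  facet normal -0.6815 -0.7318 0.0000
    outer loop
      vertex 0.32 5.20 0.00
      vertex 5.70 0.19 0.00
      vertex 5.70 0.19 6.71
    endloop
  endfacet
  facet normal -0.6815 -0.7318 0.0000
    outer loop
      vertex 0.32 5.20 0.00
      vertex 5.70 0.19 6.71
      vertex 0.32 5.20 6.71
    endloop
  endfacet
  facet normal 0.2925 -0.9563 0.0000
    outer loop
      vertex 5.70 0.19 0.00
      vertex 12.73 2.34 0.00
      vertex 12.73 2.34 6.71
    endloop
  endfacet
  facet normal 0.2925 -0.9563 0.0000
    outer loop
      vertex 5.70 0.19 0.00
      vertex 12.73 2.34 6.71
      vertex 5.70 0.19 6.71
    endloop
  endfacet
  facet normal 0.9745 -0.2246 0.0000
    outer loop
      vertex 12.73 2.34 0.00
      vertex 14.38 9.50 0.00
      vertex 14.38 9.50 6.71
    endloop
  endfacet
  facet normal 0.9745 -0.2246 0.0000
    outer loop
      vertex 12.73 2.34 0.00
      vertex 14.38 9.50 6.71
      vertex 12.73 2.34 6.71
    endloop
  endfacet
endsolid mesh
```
; perimeter-only toolpath
G21 ; units = mm
G90 ; absolute positioning
G28 ; home
; layer 1
G0 Z0.84
G0 X14.38 Y9.50
G1 X9.00 Y14.51
G1 X1.97 Y12.36
G1 X0.32 Y5.20
G1 X5.70 Y0.19
G1 X12.73 Y2.34
G1 X14.38 Y9.50
; layer 2
G0 Z1.68
G0 X14.38 Y9.50
G1 X9.00 Y14.51
G1 X1.97 Y12.36
G1 X0.32 Y5.20
G1 X5.70 Y0.19
G1 X12.73 Y2.34
G1 X14.38 Y9.50
; layer 3
G0 Z2.52
G0 X14.38 Y9.50
G1 X9.00 Y14.51
G1 X1.97 Y12.36
G1 X0.32 Y5.20
G1 X5.70 Y0.19
G1 X12.73 Y2.34
G1 X14.38 Y9.50
; layer 4
G0 Z3.35
G0 X14.38 Y9.50
G1 X9.00 Y14.51
G1 X1.97 Y12.36
G1 X0.32 Y5.20
G1 X5.70 Y0.19
G1 X12.73 Y2.34
G1 X14.38 Y9.50
; layer 5
G0 Z4.19
G0 X14.38 Y9.50
G1 X9.00 Y14.51
G1 X1.97 Y12.36
G1 X0.32 Y5.20
G1 X5.70 Y0.19
G1 X12.73 Y2.34
G1 X14.38 Y9.50
; layer 6
G0 Z5.03
G0 X14.38 Y9.50
G1 X9.00 Y14.51
G1 X1.97 Y12.36
G1 X0.32 Y5.20
G1 X5.70 Y0.19
G1 X12.73 Y2.34
G1 X14.38 Y9.50
; layer 7
G0 Z5.87
G0 X14.38 Y9.50
G1 X9.00 Y14.51
G1 X1.97 Y12.36
G1 X0.32 Y5.20
G1 X5.70 Y0.19
G1 X12.73 Y2.34
G1 X14.38 Y9.50
; layer 8
G0 Z6.71
G0 X14.38 Y9.50
G1 X9.00 Y14.51
G1 X1.97 Y12.36
G1 X0.32 Y5.20
G1 X5.70 Y0.19
G1 X12.73 Y2.34
G1 X14.38 Y9.50
M2 ; end

The solid is a regular 6-sided prism (a cylinder approximated with 6 flat sides), circumscribed radius ≈ 7.35 mm, height ≈ 6.71 mm. Slicing at Δz = 0.84 mm — 8 equal slices spanning the solid's height, so layer i sits at z = i·h/8 — gives 8 non-empty perimeters. Each is a 6-segment closed polygon; G0 lifts to the layer z and rapids to the start vertex, then G1 traces the edges.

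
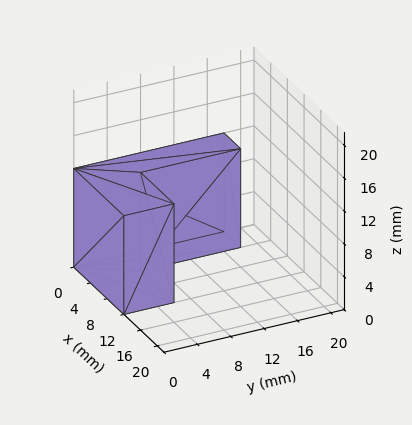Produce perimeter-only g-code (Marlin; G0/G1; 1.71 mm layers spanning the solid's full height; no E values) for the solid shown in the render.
Reading the render: the shape is an L-shaped prism: outer 12 × 18 mm, arm thicknesses ≈ 6 mm (horizontal) and 4 mm (vertical), extruded 12 mm in z (dimensions read to the nearest mm from the axis ticks). For the g-code, the solid's height is divided into equal slices at the stated Δz and each level perimeter traced with G1 moves after a G0 lift.

; perimeter-only toolpath
G21 ; units = mm
G90 ; absolute positioning
G28 ; home
; layer 1
G0 Z1.71
G0 X0.00 Y0.00
G1 X12.00 Y0.00
G1 X12.00 Y6.00
G1 X4.00 Y6.00
G1 X4.00 Y18.00
G1 X0.00 Y18.00
G1 X0.00 Y0.00
; layer 2
G0 Z3.43
G0 X0.00 Y0.00
G1 X12.00 Y0.00
G1 X12.00 Y6.00
G1 X4.00 Y6.00
G1 X4.00 Y18.00
G1 X0.00 Y18.00
G1 X0.00 Y0.00
; layer 3
G0 Z5.14
G0 X0.00 Y0.00
G1 X12.00 Y0.00
G1 X12.00 Y6.00
G1 X4.00 Y6.00
G1 X4.00 Y18.00
G1 X0.00 Y18.00
G1 X0.00 Y0.00
; layer 4
G0 Z6.86
G0 X0.00 Y0.00
G1 X12.00 Y0.00
G1 X12.00 Y6.00
G1 X4.00 Y6.00
G1 X4.00 Y18.00
G1 X0.00 Y18.00
G1 X0.00 Y0.00
; layer 5
G0 Z8.57
G0 X0.00 Y0.00
G1 X12.00 Y0.00
G1 X12.00 Y6.00
G1 X4.00 Y6.00
G1 X4.00 Y18.00
G1 X0.00 Y18.00
G1 X0.00 Y0.00
; layer 6
G0 Z10.29
G0 X0.00 Y0.00
G1 X12.00 Y0.00
G1 X12.00 Y6.00
G1 X4.00 Y6.00
G1 X4.00 Y18.00
G1 X0.00 Y18.00
G1 X0.00 Y0.00
; layer 7
G0 Z12.00
G0 X0.00 Y0.00
G1 X12.00 Y0.00
G1 X12.00 Y6.00
G1 X4.00 Y6.00
G1 X4.00 Y18.00
G1 X0.00 Y18.00
G1 X0.00 Y0.00
M2 ; end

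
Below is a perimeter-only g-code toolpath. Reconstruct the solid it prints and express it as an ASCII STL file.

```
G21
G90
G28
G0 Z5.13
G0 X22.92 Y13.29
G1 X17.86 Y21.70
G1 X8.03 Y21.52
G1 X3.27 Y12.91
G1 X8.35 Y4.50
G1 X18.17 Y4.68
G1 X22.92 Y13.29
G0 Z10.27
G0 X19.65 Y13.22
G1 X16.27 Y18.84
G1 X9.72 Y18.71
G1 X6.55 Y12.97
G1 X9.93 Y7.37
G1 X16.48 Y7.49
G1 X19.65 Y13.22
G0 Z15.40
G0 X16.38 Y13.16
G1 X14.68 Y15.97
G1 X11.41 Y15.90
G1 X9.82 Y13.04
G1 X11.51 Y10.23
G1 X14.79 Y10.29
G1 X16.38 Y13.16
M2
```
solid part
  facet normal 0.0000 0.0000 -1.0000
    outer loop
      vertex 6.34 24.32 0.00
      vertex 19.44 24.57 0.00
      vertex 26.20 13.35 0.00
    endloop
  endfacet
  facet normal 0.0000 0.0000 -1.0000
    outer loop
      vertex 0.00 12.85 0.00
      vertex 6.34 24.32 0.00
      vertex 26.20 13.35 0.00
    endloop
  endfacet
  facet normal 0.0000 0.0000 -1.0000
    outer loop
      vertex 6.76 1.63 0.00
      vertex 0.00 12.85 0.00
      vertex 26.20 13.35 0.00
    endloop
  endfacet
  facet normal 0.0000 0.0000 -1.0000
    outer loop
      vertex 19.86 1.88 0.00
      vertex 6.76 1.63 0.00
      vertex 26.20 13.35 0.00
    endloop
  endfacet
  facet normal 0.7497 0.4517 0.4836
    outer loop
      vertex 26.20 13.35 0.00
      vertex 19.44 24.57 0.00
      vertex 13.10 13.10 20.54
    endloop
  endfacet
  facet normal -0.0167 0.8752 0.4836
    outer loop
      vertex 19.44 24.57 0.00
      vertex 6.34 24.32 0.00
      vertex 13.10 13.10 20.54
    endloop
  endfacet
  facet normal -0.7661 0.4235 0.4835
    outer loop
      vertex 6.34 24.32 0.00
      vertex 0.00 12.85 0.00
      vertex 13.10 13.10 20.54
    endloop
  endfacet
  facet normal -0.7497 -0.4517 0.4836
    outer loop
      vertex 0.00 12.85 0.00
      vertex 6.76 1.63 0.00
      vertex 13.10 13.10 20.54
    endloop
  endfacet
  facet normal 0.0167 -0.8752 0.4836
    outer loop
      vertex 6.76 1.63 0.00
      vertex 19.86 1.88 0.00
      vertex 13.10 13.10 20.54
    endloop
  endfacet
  facet normal 0.7661 -0.4235 0.4835
    outer loop
      vertex 19.86 1.88 0.00
      vertex 26.20 13.35 0.00
      vertex 13.10 13.10 20.54
    endloop
  endfacet
endsolid part

The G0 Z moves step by Δz≈5.13 mm. The G1 loops shrink linearly with z, so the solid tapers from its base footprint up to z≈20.5. Closing with a flat bottom cap and the tapered top and triangulating gives 10 facets — a regular 6-sided pyramid, base circumscribed radius ≈ 13.1 mm, apex at z ≈ 20.5 mm.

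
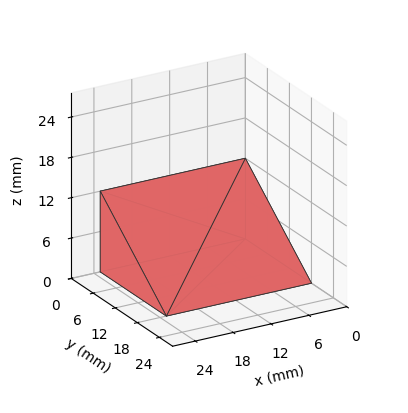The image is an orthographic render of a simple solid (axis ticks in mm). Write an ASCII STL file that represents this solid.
Reading the render: the shape is a wedge (ramp): 23 × 18 mm base, rising to 12 mm along the y=0 edge and sloping linearly to z=0 at y=18 (dimensions read to the nearest mm from the axis ticks). For the STL, each face is triangulated and given an outward normal.

solid part
  facet normal 0.0000 0.0000 -1.0000
    outer loop
      vertex 23.000 18.000 0.000
      vertex 23.000 0.000 0.000
      vertex 0.000 0.000 0.000
    endloop
  endfacet
  facet normal 0.0000 0.0000 -1.0000
    outer loop
      vertex 0.000 18.000 0.000
      vertex 23.000 18.000 0.000
      vertex 0.000 0.000 0.000
    endloop
  endfacet
  facet normal 0.0000 -1.0000 0.0000
    outer loop
      vertex 0.000 0.000 0.000
      vertex 23.000 0.000 0.000
      vertex 23.000 0.000 12.000
    endloop
  endfacet
  facet normal 0.0000 -1.0000 0.0000
    outer loop
      vertex 0.000 0.000 0.000
      vertex 23.000 0.000 12.000
      vertex 0.000 0.000 12.000
    endloop
  endfacet
  facet normal 0.0000 0.5547 0.8321
    outer loop
      vertex 0.000 0.000 12.000
      vertex 23.000 0.000 12.000
      vertex 23.000 18.000 0.000
    endloop
  endfacet
  facet normal 0.0000 0.5547 0.8321
    outer loop
      vertex 0.000 0.000 12.000
      vertex 23.000 18.000 0.000
      vertex 0.000 18.000 0.000
    endloop
  endfacet
  facet normal -1.0000 0.0000 0.0000
    outer loop
      vertex 0.000 0.000 12.000
      vertex 0.000 18.000 0.000
      vertex 0.000 0.000 0.000
    endloop
  endfacet
  facet normal 1.0000 0.0000 0.0000
    outer loop
      vertex 23.000 0.000 0.000
      vertex 23.000 18.000 0.000
      vertex 23.000 0.000 12.000
    endloop
  endfacet
endsolid part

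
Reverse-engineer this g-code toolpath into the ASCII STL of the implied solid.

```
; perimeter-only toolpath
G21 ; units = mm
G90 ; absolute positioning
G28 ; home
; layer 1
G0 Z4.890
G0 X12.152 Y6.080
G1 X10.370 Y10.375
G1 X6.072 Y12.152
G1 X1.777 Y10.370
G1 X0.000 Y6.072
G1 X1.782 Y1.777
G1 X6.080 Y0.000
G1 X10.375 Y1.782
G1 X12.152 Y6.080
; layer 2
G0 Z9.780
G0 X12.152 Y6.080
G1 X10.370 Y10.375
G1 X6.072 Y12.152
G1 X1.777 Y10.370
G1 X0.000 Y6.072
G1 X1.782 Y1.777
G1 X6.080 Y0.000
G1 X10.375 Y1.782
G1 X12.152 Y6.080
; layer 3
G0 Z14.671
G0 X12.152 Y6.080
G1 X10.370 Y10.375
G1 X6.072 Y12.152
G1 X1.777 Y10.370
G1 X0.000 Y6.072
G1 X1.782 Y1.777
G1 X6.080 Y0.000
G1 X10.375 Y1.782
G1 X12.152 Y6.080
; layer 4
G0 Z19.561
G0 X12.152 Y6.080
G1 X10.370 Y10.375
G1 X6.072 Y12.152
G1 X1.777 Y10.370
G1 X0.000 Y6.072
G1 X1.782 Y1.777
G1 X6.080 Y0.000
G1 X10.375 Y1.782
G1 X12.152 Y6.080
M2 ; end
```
solid part
  facet normal 0.0000 0.0000 -1.0000
    outer loop
      vertex 6.072 12.152 0.000
      vertex 10.370 10.375 0.000
      vertex 12.152 6.080 0.000
    endloop
  endfacet
  facet normal 0.0000 0.0000 -1.0000
    outer loop
      vertex 1.777 10.370 0.000
      vertex 6.072 12.152 0.000
      vertex 12.152 6.080 0.000
    endloop
  endfacet
  facet normal 0.0000 0.0000 -1.0000
    outer loop
      vertex 0.000 6.072 0.000
      vertex 1.777 10.370 0.000
      vertex 12.152 6.080 0.000
    endloop
  endfacet
  facet normal 0.0000 0.0000 -1.0000
    outer loop
      vertex 1.782 1.777 0.000
      vertex 0.000 6.072 0.000
      vertex 12.152 6.080 0.000
    endloop
  endfacet
  facet normal 0.0000 0.0000 -1.0000
    outer loop
      vertex 6.080 0.000 0.000
      vertex 1.782 1.777 0.000
      vertex 12.152 6.080 0.000
    endloop
  endfacet
  facet normal 0.0000 0.0000 -1.0000
    outer loop
      vertex 10.375 1.782 0.000
      vertex 6.080 0.000 0.000
      vertex 12.152 6.080 0.000
    endloop
  endfacet
  facet normal 0.0000 0.0000 1.0000
    outer loop
      vertex 12.152 6.080 19.561
      vertex 10.370 10.375 19.561
      vertex 6.072 12.152 19.561
    endloop
  endfacet
  facet normal 0.0000 0.0000 1.0000
    outer loop
      vertex 12.152 6.080 19.561
      vertex 6.072 12.152 19.561
      vertex 1.777 10.370 19.561
    endloop
  endfacet
  facet normal 0.0000 0.0000 1.0000
    outer loop
      vertex 12.152 6.080 19.561
      vertex 1.777 10.370 19.561
      vertex 0.000 6.072 19.561
    endloop
  endfacet
  facet normal 0.0000 0.0000 1.0000
    outer loop
      vertex 12.152 6.080 19.561
      vertex 0.000 6.072 19.561
      vertex 1.782 1.777 19.561
    endloop
  endfacet
  facet normal 0.0000 0.0000 1.0000
    outer loop
      vertex 12.152 6.080 19.561
      vertex 1.782 1.777 19.561
      vertex 6.080 0.000 19.561
    endloop
  endfacet
  facet normal 0.0000 0.0000 1.0000
    outer loop
      vertex 12.152 6.080 19.561
      vertex 6.080 0.000 19.561
      vertex 10.375 1.782 19.561
    endloop
  endfacet
  facet normal 0.9237 0.3832 0.0000
    outer loop
      vertex 12.152 6.080 0.000
      vertex 10.370 10.375 0.000
      vertex 10.370 10.375 19.561
    endloop
  endfacet
  facet normal 0.9237 0.3832 0.0000
    outer loop
      vertex 12.152 6.080 0.000
      vertex 10.370 10.375 19.561
      vertex 12.152 6.080 19.561
    endloop
  endfacet
  facet normal 0.3821 0.9241 0.0000
    outer loop
      vertex 10.370 10.375 0.000
      vertex 6.072 12.152 0.000
      vertex 6.072 12.152 19.561
    endloop
  endfacet
  facet normal 0.3821 0.9241 0.0000
    outer loop
      vertex 10.370 10.375 0.000
      vertex 6.072 12.152 19.561
      vertex 10.370 10.375 19.561
    endloop
  endfacet
  facet normal -0.3832 0.9237 0.0000
    outer loop
      vertex 6.072 12.152 0.000
      vertex 1.777 10.370 0.000
      vertex 1.777 10.370 19.561
    endloop
  endfacet
  facet normal -0.3832 0.9237 0.0000
    outer loop
      vertex 6.072 12.152 0.000
      vertex 1.777 10.370 19.561
      vertex 6.072 12.152 19.561
    endloop
  endfacet
  facet normal -0.9241 0.3821 0.0000
    outer loop
      vertex 1.777 10.370 0.000
      vertex 0.000 6.072 0.000
      vertex 0.000 6.072 19.561
    endloop
  endfacet
  facet normal -0.9241 0.3821 0.0000
    outer loop
      vertex 1.777 10.370 0.000
      vertex 0.000 6.072 19.561
      vertex 1.777 10.370 19.561
    endloop
  endfacet
  facet normal -0.9237 -0.3832 0.0000
    outer loop
      vertex 0.000 6.072 0.000
      vertex 1.782 1.777 0.000
      vertex 1.782 1.777 19.561
    endloop
  endfacet
  facet normal -0.9237 -0.3832 0.0000
    outer loop
      vertex 0.000 6.072 0.000
      vertex 1.782 1.777 19.561
      vertex 0.000 6.072 19.561
    endloop
  endfacet
  facet normal -0.3821 -0.9241 0.0000
    outer loop
      vertex 1.782 1.777 0.000
      vertex 6.080 0.000 0.000
      vertex 6.080 0.000 19.561
    endloop
  endfacet
  facet normal -0.3821 -0.9241 0.0000
    outer loop
      vertex 1.782 1.777 0.000
      vertex 6.080 0.000 19.561
      vertex 1.782 1.777 19.561
    endloop
  endfacet
  facet normal 0.3832 -0.9237 0.0000
    outer loop
      vertex 6.080 0.000 0.000
      vertex 10.375 1.782 0.000
      vertex 10.375 1.782 19.561
    endloop
  endfacet
  facet normal 0.3832 -0.9237 0.0000
    outer loop
      vertex 6.080 0.000 0.000
      vertex 10.375 1.782 19.561
      vertex 6.080 0.000 19.561
    endloop
  endfacet
  facet normal 0.9241 -0.3821 0.0000
    outer loop
      vertex 10.375 1.782 0.000
      vertex 12.152 6.080 0.000
      vertex 12.152 6.080 19.561
    endloop
  endfacet
  facet normal 0.9241 -0.3821 0.0000
    outer loop
      vertex 10.375 1.782 0.000
      vertex 12.152 6.080 19.561
      vertex 10.375 1.782 19.561
    endloop
  endfacet
endsolid part

The G0 Z moves step by Δz≈4.890 mm. Every layer's G1 loop is the same polygon, so the solid is a straight extrusion of it from z=0 to z≈19.6. Closing with flat bottom and top caps and triangulating gives 28 facets — a regular 8-sided prism (a cylinder approximated with 8 flat sides), circumscribed radius ≈ 6.08 mm, height ≈ 19.6 mm.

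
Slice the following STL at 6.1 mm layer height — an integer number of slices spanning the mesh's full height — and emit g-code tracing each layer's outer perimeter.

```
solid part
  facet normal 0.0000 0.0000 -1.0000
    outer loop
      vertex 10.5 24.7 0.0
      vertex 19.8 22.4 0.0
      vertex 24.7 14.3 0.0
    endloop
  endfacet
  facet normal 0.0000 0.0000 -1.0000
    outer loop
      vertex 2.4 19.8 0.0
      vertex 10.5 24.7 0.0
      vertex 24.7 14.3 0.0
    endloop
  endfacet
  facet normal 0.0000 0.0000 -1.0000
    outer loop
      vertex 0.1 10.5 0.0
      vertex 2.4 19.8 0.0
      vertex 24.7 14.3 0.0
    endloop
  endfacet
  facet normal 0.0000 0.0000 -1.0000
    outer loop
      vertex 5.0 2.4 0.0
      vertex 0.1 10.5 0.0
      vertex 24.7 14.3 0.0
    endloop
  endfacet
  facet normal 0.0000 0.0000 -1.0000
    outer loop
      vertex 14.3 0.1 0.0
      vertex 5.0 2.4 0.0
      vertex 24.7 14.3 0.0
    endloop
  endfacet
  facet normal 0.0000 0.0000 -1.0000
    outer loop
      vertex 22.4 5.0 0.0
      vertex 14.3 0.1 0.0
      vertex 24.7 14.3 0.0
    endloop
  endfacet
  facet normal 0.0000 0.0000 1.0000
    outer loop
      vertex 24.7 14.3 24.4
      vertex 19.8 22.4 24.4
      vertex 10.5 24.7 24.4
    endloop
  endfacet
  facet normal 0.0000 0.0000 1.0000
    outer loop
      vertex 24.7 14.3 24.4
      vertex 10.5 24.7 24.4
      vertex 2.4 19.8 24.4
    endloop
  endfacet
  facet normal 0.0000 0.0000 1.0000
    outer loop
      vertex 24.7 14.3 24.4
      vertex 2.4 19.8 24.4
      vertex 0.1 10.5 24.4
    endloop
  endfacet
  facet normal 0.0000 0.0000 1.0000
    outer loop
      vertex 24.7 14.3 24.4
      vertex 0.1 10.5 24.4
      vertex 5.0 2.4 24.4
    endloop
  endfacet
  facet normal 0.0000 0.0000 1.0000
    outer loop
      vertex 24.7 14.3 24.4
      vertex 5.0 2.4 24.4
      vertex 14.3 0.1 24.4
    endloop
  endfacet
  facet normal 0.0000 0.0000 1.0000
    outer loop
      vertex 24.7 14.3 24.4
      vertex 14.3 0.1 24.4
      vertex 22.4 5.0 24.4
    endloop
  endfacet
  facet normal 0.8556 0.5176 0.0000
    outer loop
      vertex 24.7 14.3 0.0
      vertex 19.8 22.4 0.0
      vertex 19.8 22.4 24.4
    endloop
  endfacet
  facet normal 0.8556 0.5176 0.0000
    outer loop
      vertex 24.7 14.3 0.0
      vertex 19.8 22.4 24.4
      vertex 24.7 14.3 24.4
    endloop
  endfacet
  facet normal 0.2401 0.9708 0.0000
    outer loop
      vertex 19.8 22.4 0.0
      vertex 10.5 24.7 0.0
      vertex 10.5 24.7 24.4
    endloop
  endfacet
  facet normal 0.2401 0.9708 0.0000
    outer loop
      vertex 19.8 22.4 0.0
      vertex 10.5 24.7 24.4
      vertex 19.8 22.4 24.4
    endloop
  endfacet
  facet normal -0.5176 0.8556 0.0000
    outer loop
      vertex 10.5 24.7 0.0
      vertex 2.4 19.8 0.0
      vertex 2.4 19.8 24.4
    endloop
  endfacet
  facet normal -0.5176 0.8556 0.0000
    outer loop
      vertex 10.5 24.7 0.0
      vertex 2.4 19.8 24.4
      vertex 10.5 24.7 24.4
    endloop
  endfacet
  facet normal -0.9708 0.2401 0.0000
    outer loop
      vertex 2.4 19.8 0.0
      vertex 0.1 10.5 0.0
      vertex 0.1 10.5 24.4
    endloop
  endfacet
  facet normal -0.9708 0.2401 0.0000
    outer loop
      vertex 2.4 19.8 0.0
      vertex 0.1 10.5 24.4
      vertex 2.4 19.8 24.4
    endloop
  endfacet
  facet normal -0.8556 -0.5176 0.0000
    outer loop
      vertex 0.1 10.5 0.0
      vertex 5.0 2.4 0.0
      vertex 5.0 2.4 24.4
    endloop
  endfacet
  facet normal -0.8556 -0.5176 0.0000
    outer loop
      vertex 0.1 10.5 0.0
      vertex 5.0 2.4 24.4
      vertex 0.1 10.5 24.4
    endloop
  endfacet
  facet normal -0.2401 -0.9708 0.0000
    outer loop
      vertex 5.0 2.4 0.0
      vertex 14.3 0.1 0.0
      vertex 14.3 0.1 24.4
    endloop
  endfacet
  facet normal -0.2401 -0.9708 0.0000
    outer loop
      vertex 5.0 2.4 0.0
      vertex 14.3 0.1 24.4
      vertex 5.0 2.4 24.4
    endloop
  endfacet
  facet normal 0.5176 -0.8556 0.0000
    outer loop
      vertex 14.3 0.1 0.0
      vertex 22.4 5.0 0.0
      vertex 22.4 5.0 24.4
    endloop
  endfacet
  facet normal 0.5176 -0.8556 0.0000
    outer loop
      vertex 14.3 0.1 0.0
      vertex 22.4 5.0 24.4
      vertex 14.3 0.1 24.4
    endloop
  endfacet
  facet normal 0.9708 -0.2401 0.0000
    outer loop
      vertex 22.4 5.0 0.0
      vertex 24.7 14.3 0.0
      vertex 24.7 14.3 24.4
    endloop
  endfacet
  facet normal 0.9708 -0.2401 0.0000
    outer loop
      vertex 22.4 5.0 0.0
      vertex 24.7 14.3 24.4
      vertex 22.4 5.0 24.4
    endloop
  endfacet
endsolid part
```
; perimeter-only toolpath
G21 ; units = mm
G90 ; absolute positioning
G28 ; home
; layer 1
G0 Z6.1
G0 X24.7 Y14.3
G1 X19.8 Y22.4
G1 X10.5 Y24.7
G1 X2.4 Y19.8
G1 X0.1 Y10.5
G1 X5.0 Y2.4
G1 X14.3 Y0.1
G1 X22.4 Y5.0
G1 X24.7 Y14.3
; layer 2
G0 Z12.2
G0 X24.7 Y14.3
G1 X19.8 Y22.4
G1 X10.5 Y24.7
G1 X2.4 Y19.8
G1 X0.1 Y10.5
G1 X5.0 Y2.4
G1 X14.3 Y0.1
G1 X22.4 Y5.0
G1 X24.7 Y14.3
; layer 3
G0 Z18.3
G0 X24.7 Y14.3
G1 X19.8 Y22.4
G1 X10.5 Y24.7
G1 X2.4 Y19.8
G1 X0.1 Y10.5
G1 X5.0 Y2.4
G1 X14.3 Y0.1
G1 X22.4 Y5.0
G1 X24.7 Y14.3
; layer 4
G0 Z24.4
G0 X24.7 Y14.3
G1 X19.8 Y22.4
G1 X10.5 Y24.7
G1 X2.4 Y19.8
G1 X0.1 Y10.5
G1 X5.0 Y2.4
G1 X14.3 Y0.1
G1 X22.4 Y5.0
G1 X24.7 Y14.3
M2 ; end

The solid is a regular 8-sided prism (a cylinder approximated with 8 flat sides), circumscribed radius ≈ 12.4 mm, height ≈ 24.4 mm. Slicing at Δz = 6.1 mm — 4 equal slices spanning the solid's height, so layer i sits at z = i·h/4 — gives 4 non-empty perimeters. Each is a 8-segment closed polygon; G0 lifts to the layer z and rapids to the start vertex, then G1 traces the edges.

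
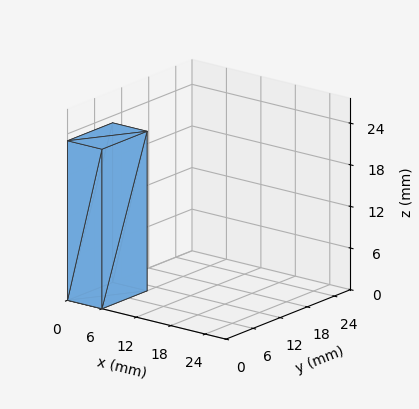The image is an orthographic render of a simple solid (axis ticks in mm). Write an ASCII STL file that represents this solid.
Reading the render: the shape is a rectangular box, roughly 6 × 10 mm footprint and 23 mm tall (dimensions read to the nearest mm from the axis ticks). For the STL, each face is triangulated and given an outward normal.

solid part
  facet normal 0.0000 0.0000 -1.0000
    outer loop
      vertex 6.00 10.00 0.00
      vertex 6.00 0.00 0.00
      vertex 0.00 0.00 0.00
    endloop
  endfacet
  facet normal 0.0000 0.0000 -1.0000
    outer loop
      vertex 0.00 10.00 0.00
      vertex 6.00 10.00 0.00
      vertex 0.00 0.00 0.00
    endloop
  endfacet
  facet normal 0.0000 0.0000 1.0000
    outer loop
      vertex 0.00 0.00 23.00
      vertex 6.00 0.00 23.00
      vertex 6.00 10.00 23.00
    endloop
  endfacet
  facet normal 0.0000 0.0000 1.0000
    outer loop
      vertex 0.00 0.00 23.00
      vertex 6.00 10.00 23.00
      vertex 0.00 10.00 23.00
    endloop
  endfacet
  facet normal 0.0000 -1.0000 0.0000
    outer loop
      vertex 0.00 0.00 0.00
      vertex 6.00 0.00 0.00
      vertex 6.00 0.00 23.00
    endloop
  endfacet
  facet normal 0.0000 -1.0000 0.0000
    outer loop
      vertex 0.00 0.00 0.00
      vertex 6.00 0.00 23.00
      vertex 0.00 0.00 23.00
    endloop
  endfacet
  facet normal 0.0000 1.0000 0.0000
    outer loop
      vertex 6.00 10.00 23.00
      vertex 6.00 10.00 0.00
      vertex 0.00 10.00 0.00
    endloop
  endfacet
  facet normal 0.0000 1.0000 0.0000
    outer loop
      vertex 0.00 10.00 23.00
      vertex 6.00 10.00 23.00
      vertex 0.00 10.00 0.00
    endloop
  endfacet
  facet normal -1.0000 0.0000 0.0000
    outer loop
      vertex 0.00 10.00 23.00
      vertex 0.00 10.00 0.00
      vertex 0.00 0.00 0.00
    endloop
  endfacet
  facet normal -1.0000 0.0000 0.0000
    outer loop
      vertex 0.00 0.00 23.00
      vertex 0.00 10.00 23.00
      vertex 0.00 0.00 0.00
    endloop
  endfacet
  facet normal 1.0000 0.0000 0.0000
    outer loop
      vertex 6.00 0.00 0.00
      vertex 6.00 10.00 0.00
      vertex 6.00 10.00 23.00
    endloop
  endfacet
  facet normal 1.0000 0.0000 0.0000
    outer loop
      vertex 6.00 0.00 0.00
      vertex 6.00 10.00 23.00
      vertex 6.00 0.00 23.00
    endloop
  endfacet
endsolid part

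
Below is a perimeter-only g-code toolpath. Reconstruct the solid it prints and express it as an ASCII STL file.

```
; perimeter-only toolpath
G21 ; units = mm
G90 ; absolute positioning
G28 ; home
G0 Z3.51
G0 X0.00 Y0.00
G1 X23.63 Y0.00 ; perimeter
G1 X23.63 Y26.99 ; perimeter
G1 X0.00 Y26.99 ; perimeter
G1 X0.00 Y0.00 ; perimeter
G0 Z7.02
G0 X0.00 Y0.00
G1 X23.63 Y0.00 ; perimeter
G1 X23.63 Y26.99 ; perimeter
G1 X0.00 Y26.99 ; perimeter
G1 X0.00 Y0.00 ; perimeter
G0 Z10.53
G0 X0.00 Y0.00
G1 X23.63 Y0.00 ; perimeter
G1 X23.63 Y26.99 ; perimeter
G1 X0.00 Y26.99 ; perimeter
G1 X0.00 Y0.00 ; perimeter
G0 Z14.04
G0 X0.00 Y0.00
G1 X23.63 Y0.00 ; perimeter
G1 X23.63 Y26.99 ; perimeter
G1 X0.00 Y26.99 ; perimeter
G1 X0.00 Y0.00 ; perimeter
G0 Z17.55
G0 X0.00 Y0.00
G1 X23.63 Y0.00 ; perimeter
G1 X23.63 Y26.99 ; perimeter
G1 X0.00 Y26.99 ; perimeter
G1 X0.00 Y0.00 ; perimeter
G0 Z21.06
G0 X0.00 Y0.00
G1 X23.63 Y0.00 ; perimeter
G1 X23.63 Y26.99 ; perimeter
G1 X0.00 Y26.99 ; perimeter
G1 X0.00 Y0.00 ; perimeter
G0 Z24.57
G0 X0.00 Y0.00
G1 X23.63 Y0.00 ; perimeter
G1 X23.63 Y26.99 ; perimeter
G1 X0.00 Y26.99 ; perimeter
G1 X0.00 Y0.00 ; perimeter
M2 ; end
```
solid part
  facet normal 0.0000 0.0000 -1.0000
    outer loop
      vertex 23.63 26.99 0.00
      vertex 23.63 0.00 0.00
      vertex 0.00 0.00 0.00
    endloop
  endfacet
  facet normal 0.0000 0.0000 -1.0000
    outer loop
      vertex 0.00 26.99 0.00
      vertex 23.63 26.99 0.00
      vertex 0.00 0.00 0.00
    endloop
  endfacet
  facet normal 0.0000 0.0000 1.0000
    outer loop
      vertex 0.00 0.00 24.57
      vertex 23.63 0.00 24.57
      vertex 23.63 26.99 24.57
    endloop
  endfacet
  facet normal 0.0000 0.0000 1.0000
    outer loop
      vertex 0.00 0.00 24.57
      vertex 23.63 26.99 24.57
      vertex 0.00 26.99 24.57
    endloop
  endfacet
  facet normal 0.0000 -1.0000 0.0000
    outer loop
      vertex 0.00 0.00 0.00
      vertex 23.63 0.00 0.00
      vertex 23.63 0.00 24.57
    endloop
  endfacet
  facet normal 0.0000 -1.0000 0.0000
    outer loop
      vertex 0.00 0.00 0.00
      vertex 23.63 0.00 24.57
      vertex 0.00 0.00 24.57
    endloop
  endfacet
  facet normal 0.0000 1.0000 0.0000
    outer loop
      vertex 23.63 26.99 24.57
      vertex 23.63 26.99 0.00
      vertex 0.00 26.99 0.00
    endloop
  endfacet
  facet normal 0.0000 1.0000 0.0000
    outer loop
      vertex 0.00 26.99 24.57
      vertex 23.63 26.99 24.57
      vertex 0.00 26.99 0.00
    endloop
  endfacet
  facet normal -1.0000 0.0000 0.0000
    outer loop
      vertex 0.00 26.99 24.57
      vertex 0.00 26.99 0.00
      vertex 0.00 0.00 0.00
    endloop
  endfacet
  facet normal -1.0000 0.0000 0.0000
    outer loop
      vertex 0.00 0.00 24.57
      vertex 0.00 26.99 24.57
      vertex 0.00 0.00 0.00
    endloop
  endfacet
  facet normal 1.0000 0.0000 0.0000
    outer loop
      vertex 23.63 0.00 0.00
      vertex 23.63 26.99 0.00
      vertex 23.63 26.99 24.57
    endloop
  endfacet
  facet normal 1.0000 0.0000 0.0000
    outer loop
      vertex 23.63 0.00 0.00
      vertex 23.63 26.99 24.57
      vertex 23.63 0.00 24.57
    endloop
  endfacet
endsolid part

The G0 Z moves step by Δz≈3.51 mm. Every layer's G1 loop is the same polygon, so the solid is a straight extrusion of it from z=0 to z≈24.6. Closing with flat bottom and top caps and triangulating gives 12 facets — a rectangular box, roughly 23.6 × 27 mm footprint and 24.6 mm tall.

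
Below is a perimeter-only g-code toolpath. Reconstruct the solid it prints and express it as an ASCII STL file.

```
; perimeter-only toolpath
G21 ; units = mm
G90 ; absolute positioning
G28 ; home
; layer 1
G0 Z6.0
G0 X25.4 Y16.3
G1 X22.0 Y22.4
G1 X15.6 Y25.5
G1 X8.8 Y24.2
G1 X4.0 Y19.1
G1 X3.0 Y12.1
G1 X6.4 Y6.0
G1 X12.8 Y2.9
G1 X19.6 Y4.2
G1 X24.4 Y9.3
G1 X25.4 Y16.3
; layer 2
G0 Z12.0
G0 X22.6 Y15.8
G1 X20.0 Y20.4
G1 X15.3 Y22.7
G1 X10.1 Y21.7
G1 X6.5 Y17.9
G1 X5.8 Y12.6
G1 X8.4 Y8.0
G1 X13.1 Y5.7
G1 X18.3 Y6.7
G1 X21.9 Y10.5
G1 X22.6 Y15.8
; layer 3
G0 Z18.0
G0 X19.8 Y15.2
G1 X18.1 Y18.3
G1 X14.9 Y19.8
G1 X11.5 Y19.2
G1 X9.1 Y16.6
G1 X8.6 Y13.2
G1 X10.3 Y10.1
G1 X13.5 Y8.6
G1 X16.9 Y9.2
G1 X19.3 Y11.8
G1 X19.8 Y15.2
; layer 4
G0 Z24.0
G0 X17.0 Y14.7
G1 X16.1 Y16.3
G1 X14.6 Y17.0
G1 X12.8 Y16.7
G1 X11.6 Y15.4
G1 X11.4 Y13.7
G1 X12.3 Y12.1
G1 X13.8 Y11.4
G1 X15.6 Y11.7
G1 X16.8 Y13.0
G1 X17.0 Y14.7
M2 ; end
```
solid part
  facet normal 0.0000 0.0000 -1.0000
    outer loop
      vertex 16.0 28.3 0.0
      vertex 23.9 24.5 0.0
      vertex 28.2 16.8 0.0
    endloop
  endfacet
  facet normal 0.0000 0.0000 -1.0000
    outer loop
      vertex 7.4 26.7 0.0
      vertex 16.0 28.3 0.0
      vertex 28.2 16.8 0.0
    endloop
  endfacet
  facet normal 0.0000 0.0000 -1.0000
    outer loop
      vertex 1.4 20.3 0.0
      vertex 7.4 26.7 0.0
      vertex 28.2 16.8 0.0
    endloop
  endfacet
  facet normal 0.0000 0.0000 -1.0000
    outer loop
      vertex 0.2 11.6 0.0
      vertex 1.4 20.3 0.0
      vertex 28.2 16.8 0.0
    endloop
  endfacet
  facet normal 0.0000 0.0000 -1.0000
    outer loop
      vertex 4.5 3.9 0.0
      vertex 0.2 11.6 0.0
      vertex 28.2 16.8 0.0
    endloop
  endfacet
  facet normal 0.0000 0.0000 -1.0000
    outer loop
      vertex 12.4 0.1 0.0
      vertex 4.5 3.9 0.0
      vertex 28.2 16.8 0.0
    endloop
  endfacet
  facet normal 0.0000 0.0000 -1.0000
    outer loop
      vertex 21.0 1.7 0.0
      vertex 12.4 0.1 0.0
      vertex 28.2 16.8 0.0
    endloop
  endfacet
  facet normal 0.0000 0.0000 -1.0000
    outer loop
      vertex 27.0 8.1 0.0
      vertex 21.0 1.7 0.0
      vertex 28.2 16.8 0.0
    endloop
  endfacet
  facet normal 0.7963 0.4447 0.4101
    outer loop
      vertex 28.2 16.8 0.0
      vertex 23.9 24.5 0.0
      vertex 14.2 14.2 30.0
    endloop
  endfacet
  facet normal 0.3954 0.8219 0.4100
    outer loop
      vertex 23.9 24.5 0.0
      vertex 16.0 28.3 0.0
      vertex 14.2 14.2 30.0
    endloop
  endfacet
  facet normal -0.1667 0.8962 0.4112
    outer loop
      vertex 16.0 28.3 0.0
      vertex 7.4 26.7 0.0
      vertex 14.2 14.2 30.0
    endloop
  endfacet
  facet normal -0.6652 0.6236 0.4106
    outer loop
      vertex 7.4 26.7 0.0
      vertex 1.4 20.3 0.0
      vertex 14.2 14.2 30.0
    endloop
  endfacet
  facet normal -0.9032 0.1246 0.4107
    outer loop
      vertex 1.4 20.3 0.0
      vertex 0.2 11.6 0.0
      vertex 14.2 14.2 30.0
    endloop
  endfacet
  facet normal -0.7963 -0.4447 0.4101
    outer loop
      vertex 0.2 11.6 0.0
      vertex 4.5 3.9 0.0
      vertex 14.2 14.2 30.0
    endloop
  endfacet
  facet normal -0.3954 -0.8219 0.4100
    outer loop
      vertex 4.5 3.9 0.0
      vertex 12.4 0.1 0.0
      vertex 14.2 14.2 30.0
    endloop
  endfacet
  facet normal 0.1667 -0.8962 0.4112
    outer loop
      vertex 12.4 0.1 0.0
      vertex 21.0 1.7 0.0
      vertex 14.2 14.2 30.0
    endloop
  endfacet
  facet normal 0.6652 -0.6236 0.4106
    outer loop
      vertex 21.0 1.7 0.0
      vertex 27.0 8.1 0.0
      vertex 14.2 14.2 30.0
    endloop
  endfacet
  facet normal 0.9032 -0.1246 0.4107
    outer loop
      vertex 27.0 8.1 0.0
      vertex 28.2 16.8 0.0
      vertex 14.2 14.2 30.0
    endloop
  endfacet
endsolid part

The G0 Z moves step by Δz≈6.0 mm. The G1 loops shrink linearly with z, so the solid tapers from its base footprint up to z≈30. Closing with a flat bottom cap and the tapered top and triangulating gives 18 facets — a regular 10-sided pyramid, base circumscribed radius ≈ 14.2 mm, apex at z ≈ 30 mm.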